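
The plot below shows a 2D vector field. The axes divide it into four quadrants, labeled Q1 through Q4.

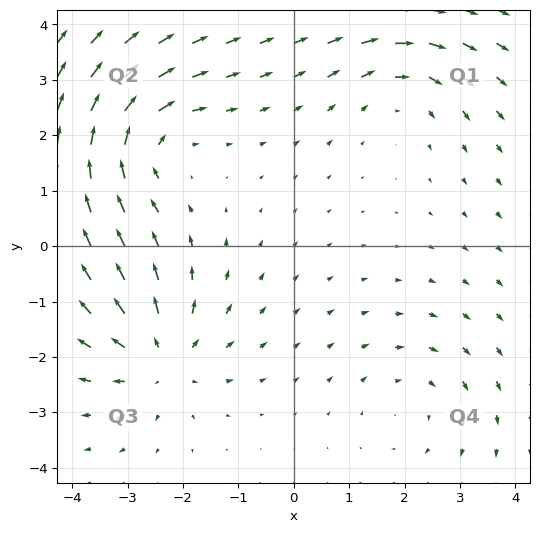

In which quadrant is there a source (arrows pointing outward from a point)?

The source sits at approximately (-2.4, -2.0), which lies in quadrant Q3. The divergence there is about +4, positive as expected for a source.

Q3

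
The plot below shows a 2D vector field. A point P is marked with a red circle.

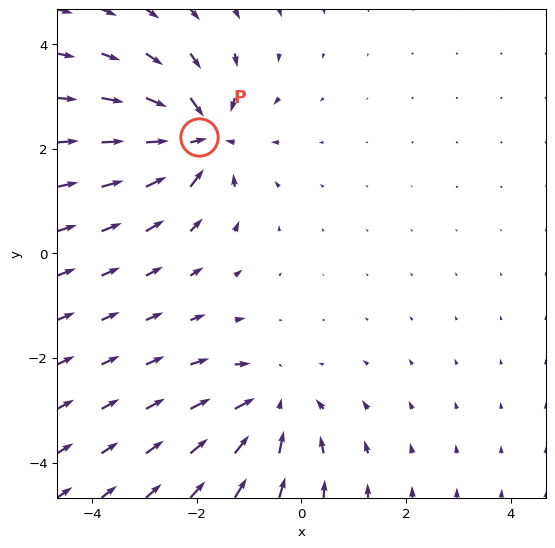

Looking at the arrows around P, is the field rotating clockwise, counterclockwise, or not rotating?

not rotating

Near P at (-2.0, 2.2) the arrows show no circulation. The curl there is ≈0.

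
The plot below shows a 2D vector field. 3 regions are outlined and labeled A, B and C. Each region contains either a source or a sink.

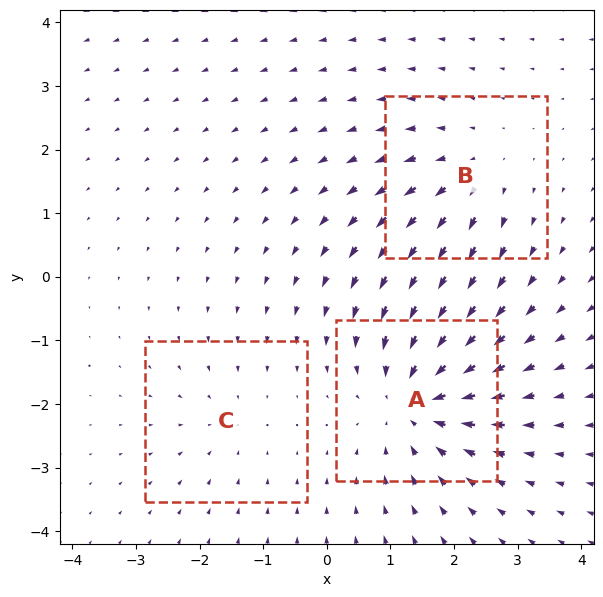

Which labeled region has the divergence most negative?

A

Divergence at each region's feature centre — A: about -5, B: about +3, C: about -2. Region A is most negative.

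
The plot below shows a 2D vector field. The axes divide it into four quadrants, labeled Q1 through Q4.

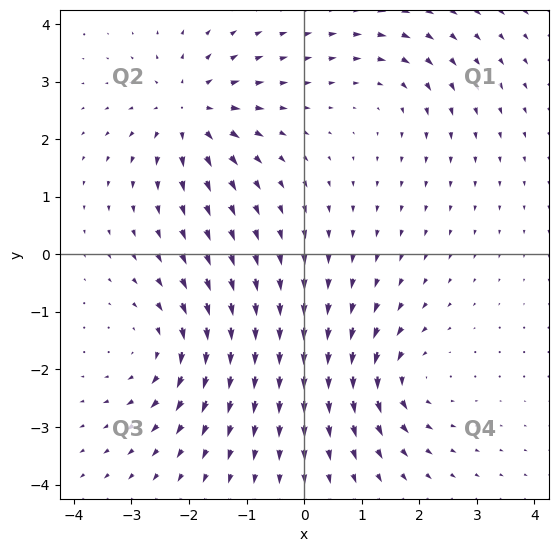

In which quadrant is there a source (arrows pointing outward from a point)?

The source sits at approximately (-2.0, 2.5), which lies in quadrant Q2. The divergence there is about +5, positive as expected for a source.

Q2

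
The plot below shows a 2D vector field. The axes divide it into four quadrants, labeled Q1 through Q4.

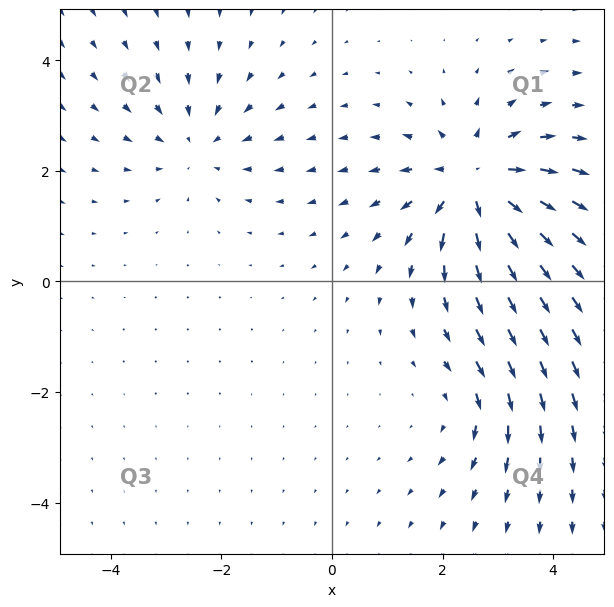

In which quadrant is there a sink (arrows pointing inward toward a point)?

Q2

The sink sits at approximately (-2.4, 2.5), which lies in quadrant Q2. The divergence there is about -3, negative as expected for a sink.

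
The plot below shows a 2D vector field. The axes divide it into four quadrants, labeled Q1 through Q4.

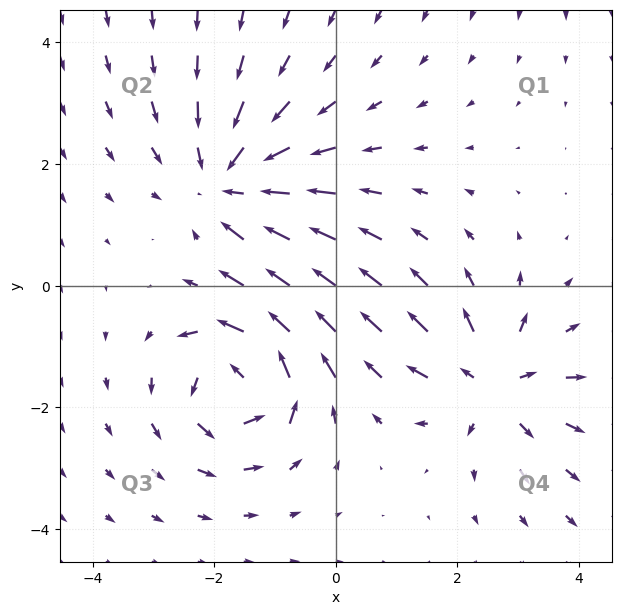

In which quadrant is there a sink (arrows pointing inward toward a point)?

Q2

The sink sits at approximately (-1.7, 1.7), which lies in quadrant Q2. The divergence there is about -3, negative as expected for a sink.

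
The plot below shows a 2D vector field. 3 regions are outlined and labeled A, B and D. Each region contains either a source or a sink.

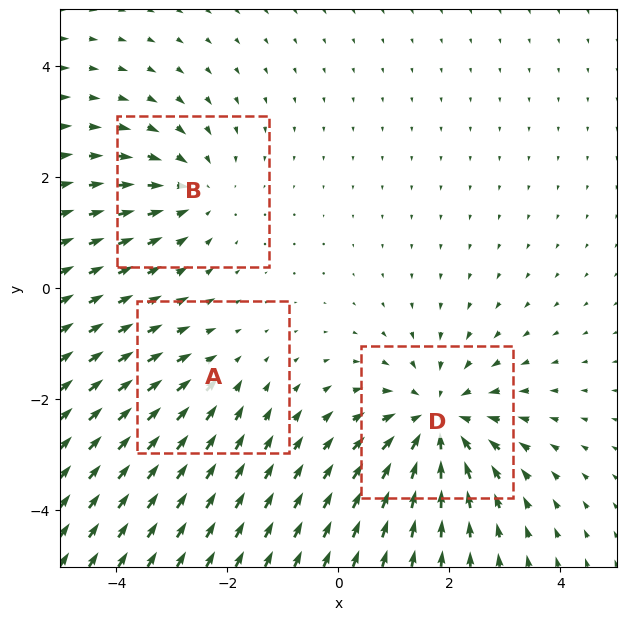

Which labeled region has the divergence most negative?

D

Divergence at each region's feature centre — A: about -2, B: about -3, D: about -5. Region D is most negative.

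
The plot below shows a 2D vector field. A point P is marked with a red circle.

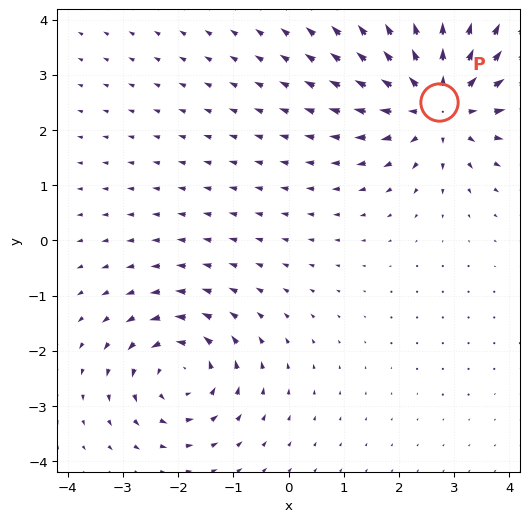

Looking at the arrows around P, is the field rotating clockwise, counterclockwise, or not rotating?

Near P at (2.7, 2.5) the arrows show no circulation. The curl there is ≈0.

not rotating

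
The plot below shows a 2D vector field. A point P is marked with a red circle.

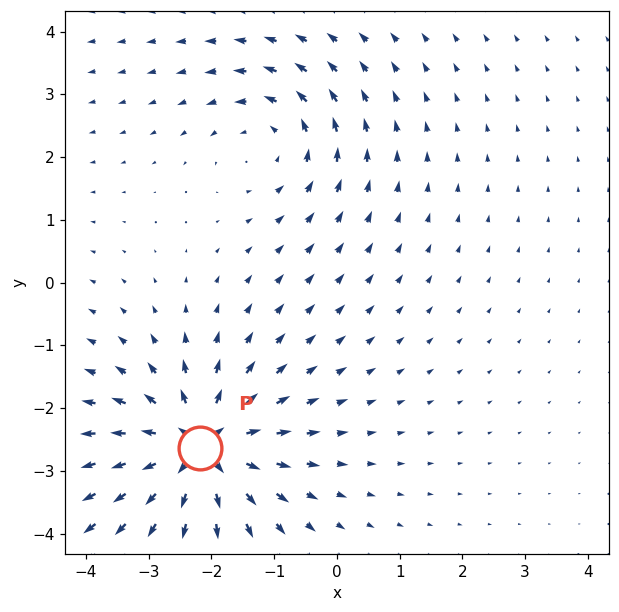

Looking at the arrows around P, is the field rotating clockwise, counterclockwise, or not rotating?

not rotating

Near P at (-2.2, -2.6) the arrows show no circulation. The curl there is ≈0.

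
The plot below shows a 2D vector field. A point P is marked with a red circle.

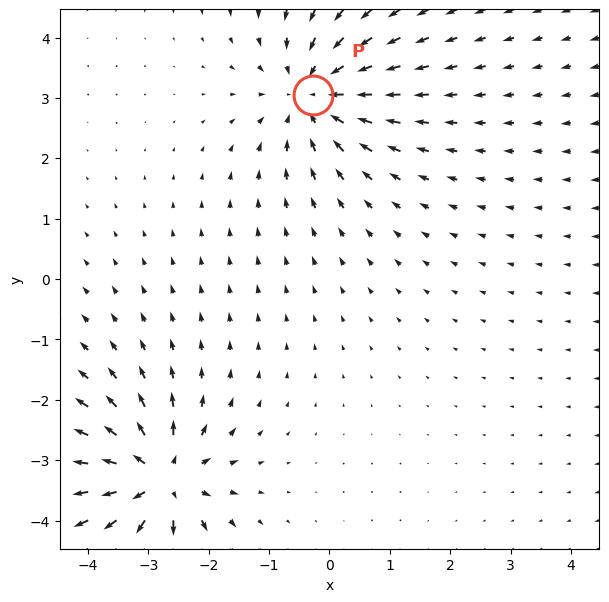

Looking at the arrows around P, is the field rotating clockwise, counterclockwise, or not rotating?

not rotating

Near P at (-0.3, 3.1) the arrows show no circulation. The curl there is ≈0.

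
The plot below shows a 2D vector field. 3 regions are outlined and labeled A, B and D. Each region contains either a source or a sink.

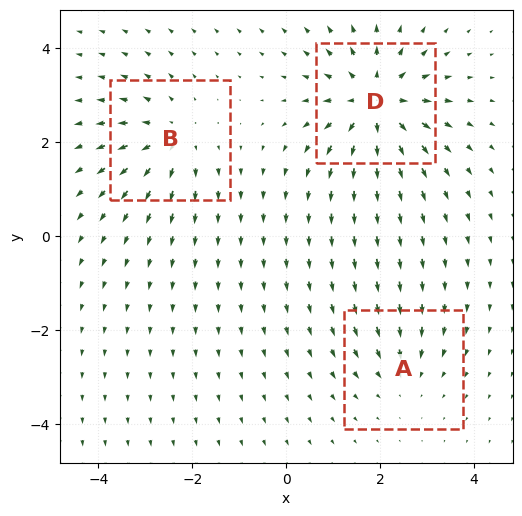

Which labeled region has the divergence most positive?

Divergence at each region's feature centre — A: about -2, B: about +3, D: about +5. Region D is most positive.

D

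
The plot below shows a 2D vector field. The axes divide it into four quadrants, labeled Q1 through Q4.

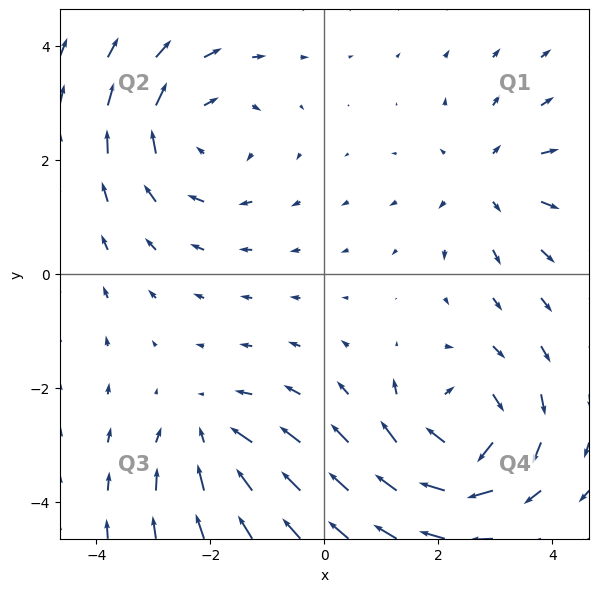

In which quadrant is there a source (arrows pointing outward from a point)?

Q1

The source sits at approximately (2.9, 1.6), which lies in quadrant Q1. The divergence there is about +3, positive as expected for a source.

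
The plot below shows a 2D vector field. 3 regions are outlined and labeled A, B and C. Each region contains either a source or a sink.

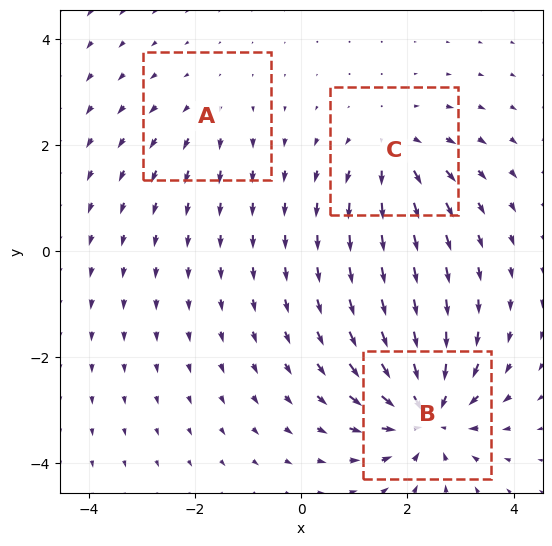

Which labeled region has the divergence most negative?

Divergence at each region's feature centre — A: about +2, B: about -5, C: about +3. Region B is most negative.

B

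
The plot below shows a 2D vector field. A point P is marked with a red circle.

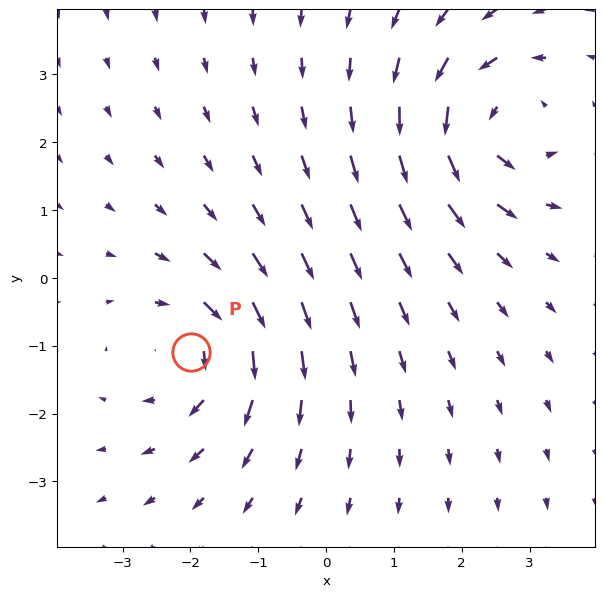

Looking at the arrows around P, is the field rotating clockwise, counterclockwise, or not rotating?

clockwise

Near P at (-2.0, -1.1) the arrows circulate clockwise. The curl (z-component) there is about -5; negative curl means clockwise rotation.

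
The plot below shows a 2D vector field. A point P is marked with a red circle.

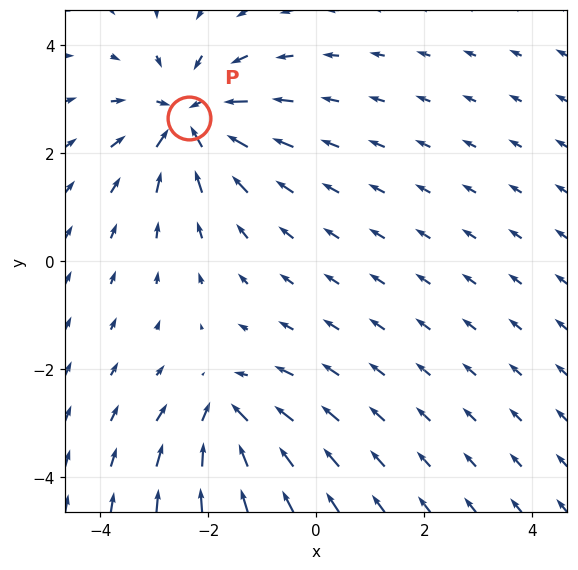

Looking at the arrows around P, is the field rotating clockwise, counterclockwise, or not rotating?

Near P at (-2.4, 2.6) the arrows show no circulation. The curl there is ≈0.

not rotating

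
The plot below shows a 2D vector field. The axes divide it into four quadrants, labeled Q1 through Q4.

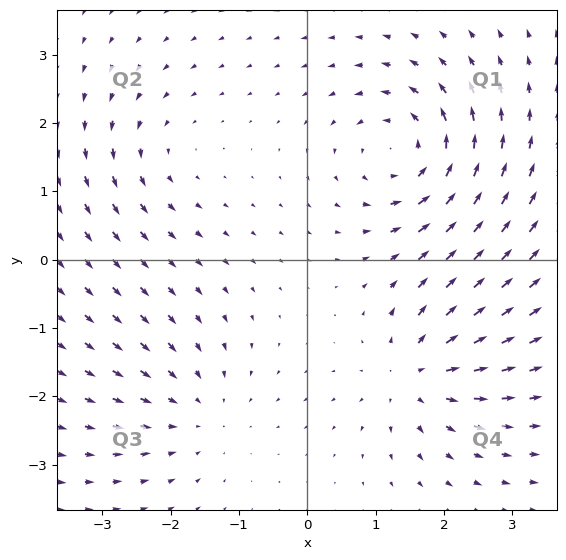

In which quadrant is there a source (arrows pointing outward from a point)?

Q4

The source sits at approximately (1.6, -1.7), which lies in quadrant Q4. The divergence there is about +5, positive as expected for a source.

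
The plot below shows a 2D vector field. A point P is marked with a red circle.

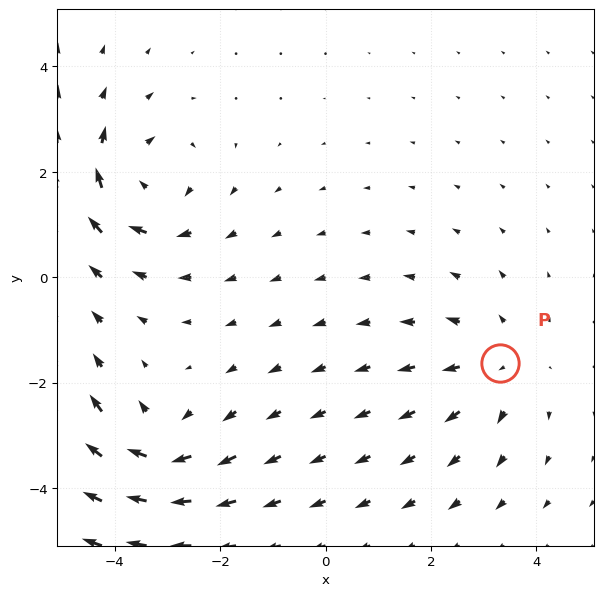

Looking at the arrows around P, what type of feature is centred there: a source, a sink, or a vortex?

source

At P (3.3, -1.6) the arrows spread outward. Divergence about +2, curl ≈0 — positive divergence with near-zero curl is a source.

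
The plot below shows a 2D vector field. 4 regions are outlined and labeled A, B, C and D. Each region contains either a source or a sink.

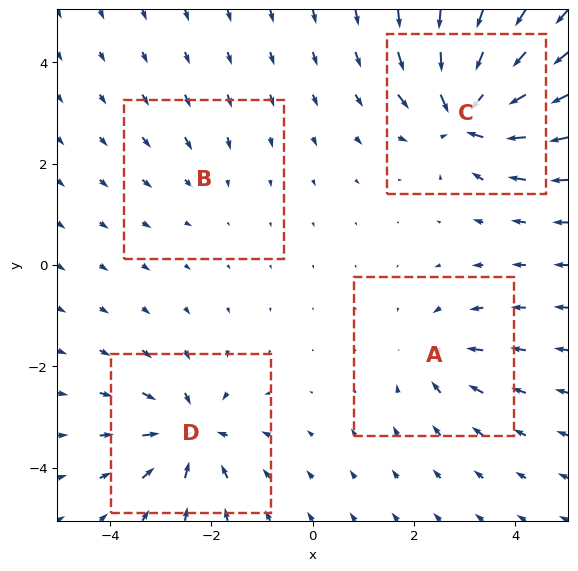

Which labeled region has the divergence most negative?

C

Divergence at each region's feature centre — A: about -4, B: about -2, C: about -9, D: about -6. Region C is most negative.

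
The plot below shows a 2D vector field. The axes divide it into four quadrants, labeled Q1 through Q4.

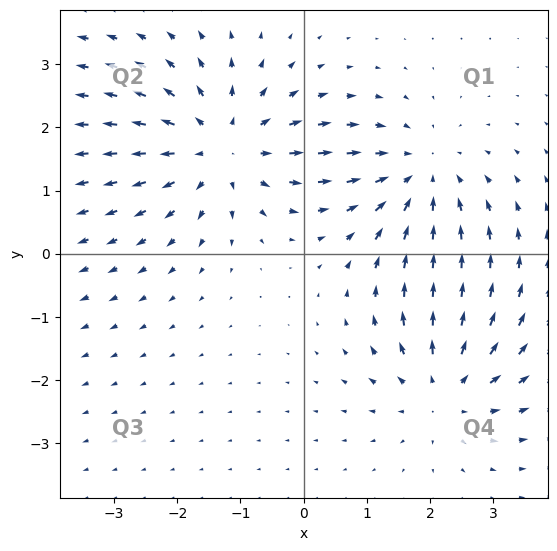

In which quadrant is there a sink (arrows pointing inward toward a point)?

The sink sits at approximately (1.9, 1.2), which lies in quadrant Q1. The divergence there is about -3, negative as expected for a sink.

Q1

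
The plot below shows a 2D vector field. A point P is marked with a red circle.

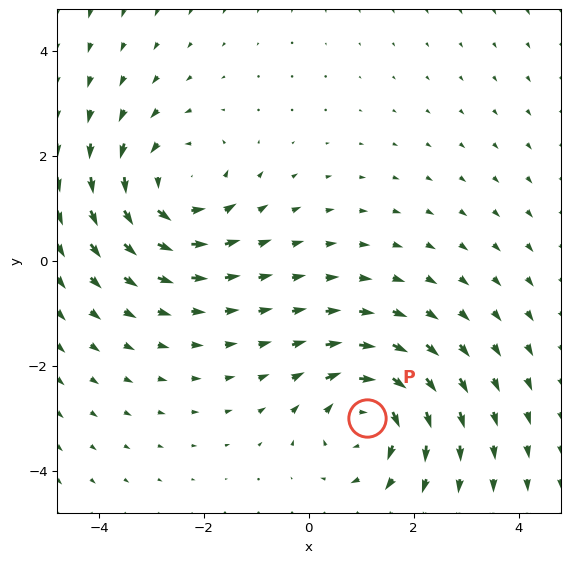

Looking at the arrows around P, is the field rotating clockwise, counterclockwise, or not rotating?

clockwise

Near P at (1.1, -3.0) the arrows circulate clockwise. The curl (z-component) there is about -5; negative curl means clockwise rotation.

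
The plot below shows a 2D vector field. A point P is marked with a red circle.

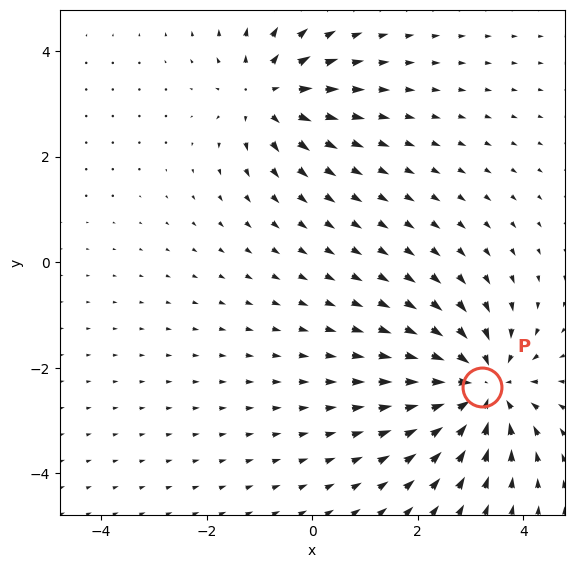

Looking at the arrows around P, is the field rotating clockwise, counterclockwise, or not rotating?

Near P at (3.2, -2.4) the arrows show no circulation. The curl there is ≈0.

not rotating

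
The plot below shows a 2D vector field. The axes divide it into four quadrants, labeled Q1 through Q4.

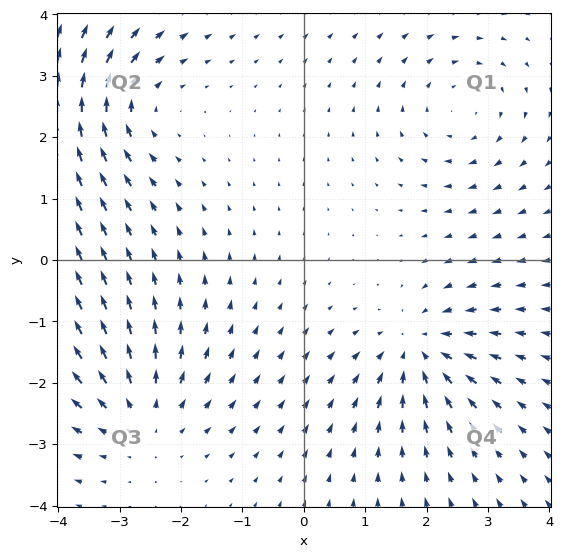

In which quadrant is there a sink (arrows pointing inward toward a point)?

Q4

The sink sits at approximately (1.9, -1.5), which lies in quadrant Q4. The divergence there is about -4, negative as expected for a sink.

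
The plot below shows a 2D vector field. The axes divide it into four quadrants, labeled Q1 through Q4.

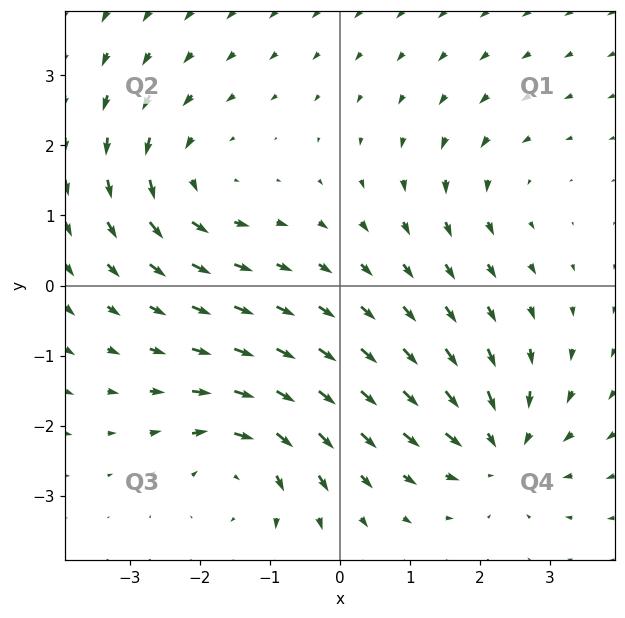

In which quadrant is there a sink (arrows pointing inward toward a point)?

Q4

The sink sits at approximately (2.3, -2.3), which lies in quadrant Q4. The divergence there is about -6, negative as expected for a sink.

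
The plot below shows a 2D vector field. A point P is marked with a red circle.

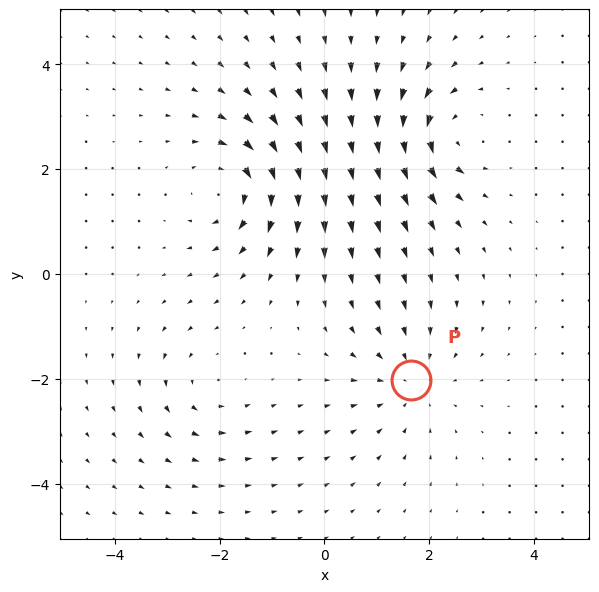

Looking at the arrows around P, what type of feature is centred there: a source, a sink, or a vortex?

At P (1.6, -2.0) the arrows converge inward. Divergence about -3, curl ≈0 — negative divergence with near-zero curl is a sink.

sink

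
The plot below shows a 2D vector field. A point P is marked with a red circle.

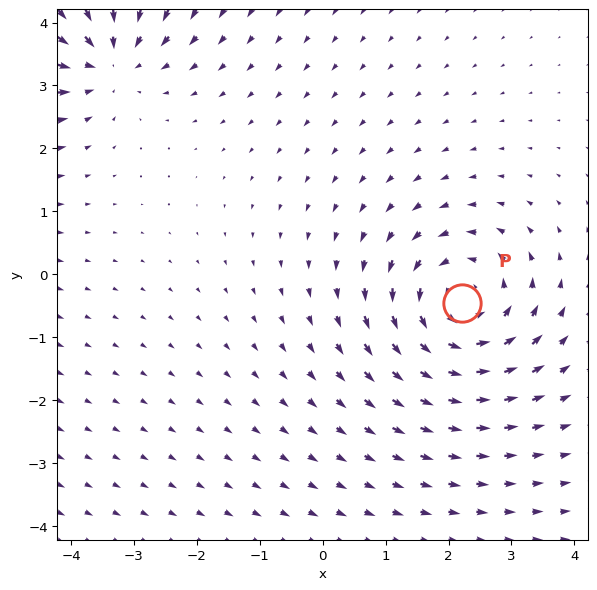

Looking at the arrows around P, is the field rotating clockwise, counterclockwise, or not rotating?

counterclockwise

Near P at (2.2, -0.5) the arrows circulate counterclockwise. The curl (z-component) there is about +3; positive curl means counterclockwise rotation.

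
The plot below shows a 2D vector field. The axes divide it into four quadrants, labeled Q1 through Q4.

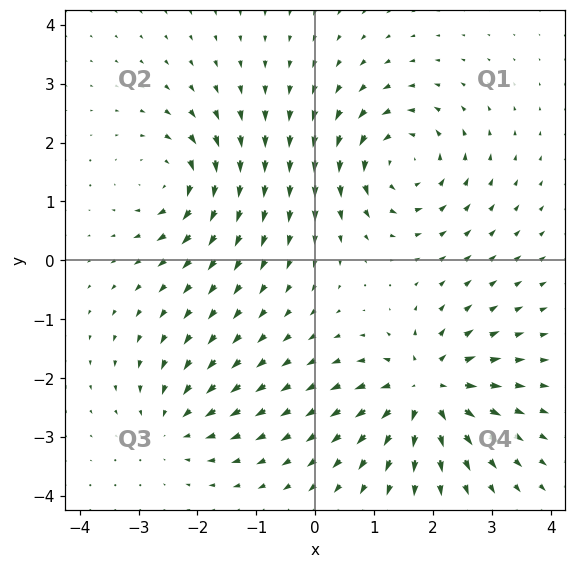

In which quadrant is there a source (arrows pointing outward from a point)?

The source sits at approximately (1.9, -2.2), which lies in quadrant Q4. The divergence there is about +6, positive as expected for a source.

Q4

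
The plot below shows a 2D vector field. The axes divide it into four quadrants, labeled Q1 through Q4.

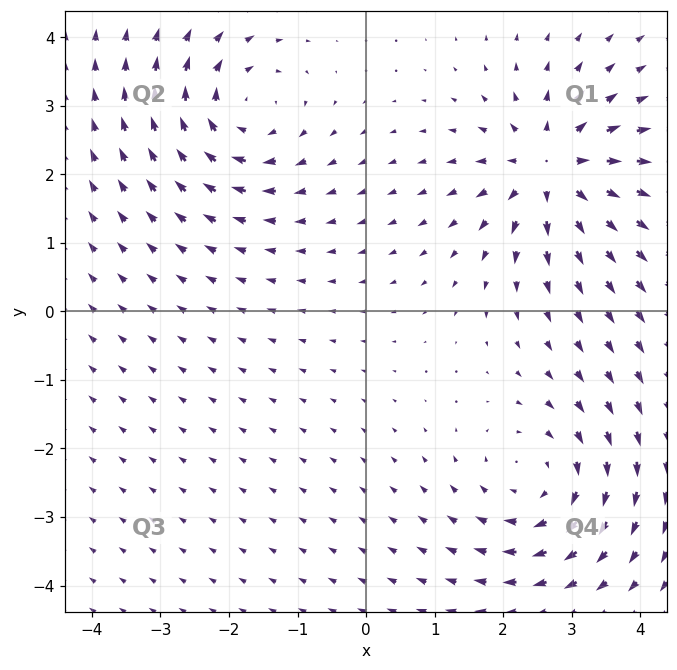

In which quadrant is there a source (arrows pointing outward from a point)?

The source sits at approximately (2.7, 2.1), which lies in quadrant Q1. The divergence there is about +7, positive as expected for a source.

Q1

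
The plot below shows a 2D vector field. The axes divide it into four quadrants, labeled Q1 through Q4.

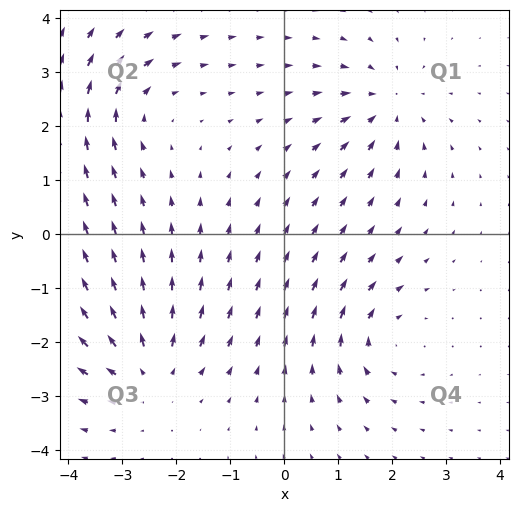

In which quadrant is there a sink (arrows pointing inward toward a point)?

The sink sits at approximately (1.9, 2.4), which lies in quadrant Q1. The divergence there is about -4, negative as expected for a sink.

Q1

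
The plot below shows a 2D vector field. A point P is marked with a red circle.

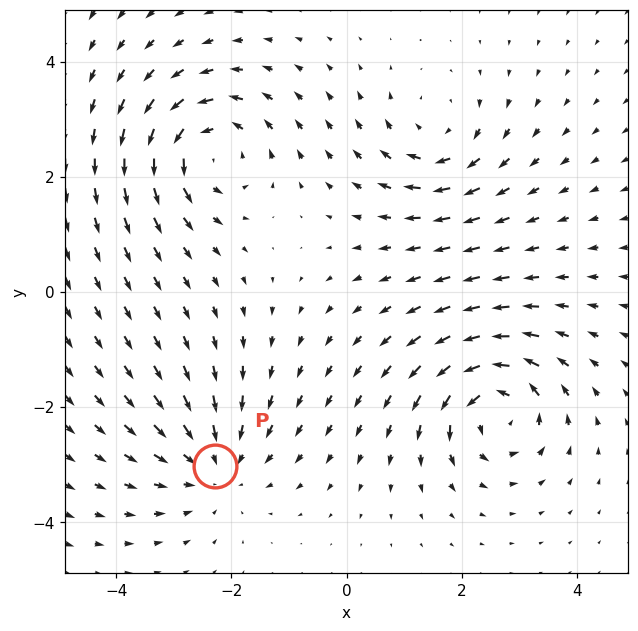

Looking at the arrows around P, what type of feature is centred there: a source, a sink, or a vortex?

sink

At P (-2.3, -3.0) the arrows converge inward. Divergence about -4, curl ≈0 — negative divergence with near-zero curl is a sink.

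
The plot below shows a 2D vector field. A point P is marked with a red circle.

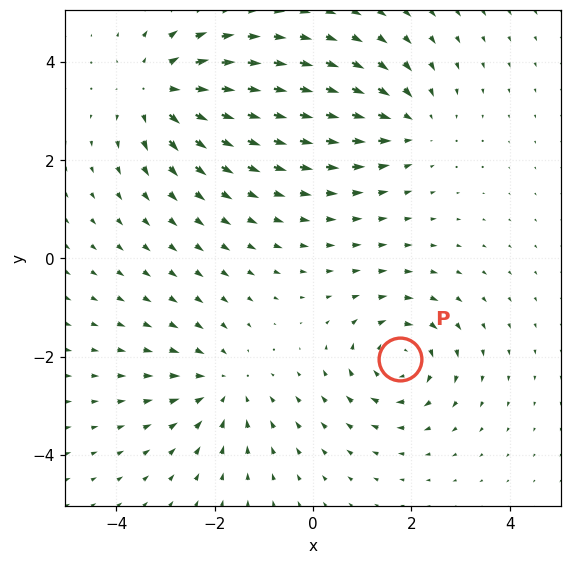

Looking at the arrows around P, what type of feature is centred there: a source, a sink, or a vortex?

vortex

At P (1.8, -2.0) the arrows circulate clockwise. Divergence ≈0, curl about -5 — near-zero divergence with nonzero curl is a vortex.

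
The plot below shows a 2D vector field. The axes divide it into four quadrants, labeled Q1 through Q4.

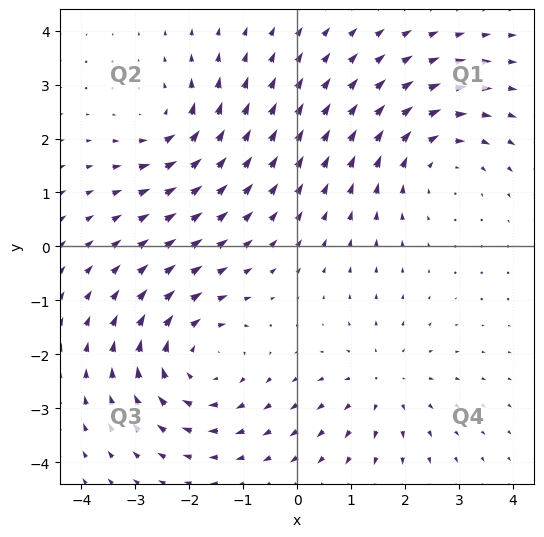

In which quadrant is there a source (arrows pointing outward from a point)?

The source sits at approximately (1.6, -2.5), which lies in quadrant Q4. The divergence there is about +3, positive as expected for a source.

Q4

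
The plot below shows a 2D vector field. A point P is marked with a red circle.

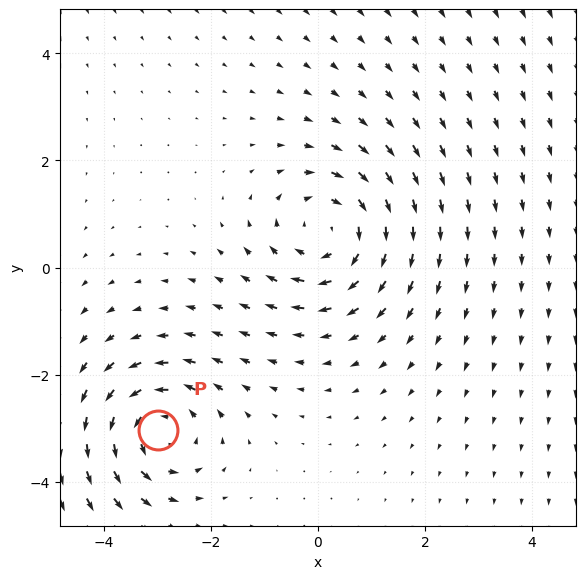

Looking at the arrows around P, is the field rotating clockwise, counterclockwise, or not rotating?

counterclockwise

Near P at (-3.0, -3.0) the arrows circulate counterclockwise. The curl (z-component) there is about +3; positive curl means counterclockwise rotation.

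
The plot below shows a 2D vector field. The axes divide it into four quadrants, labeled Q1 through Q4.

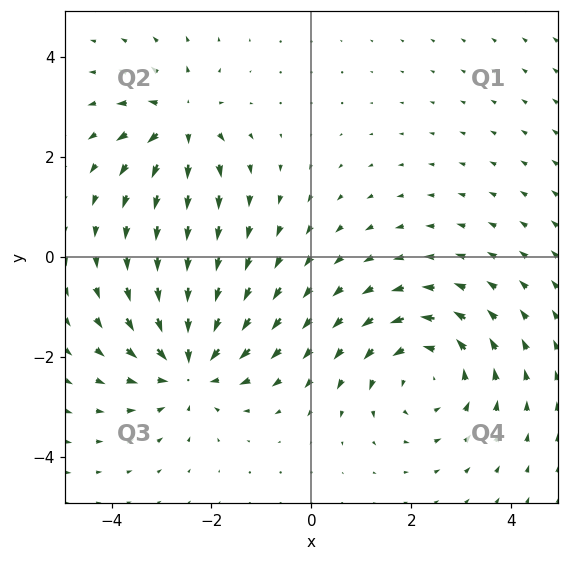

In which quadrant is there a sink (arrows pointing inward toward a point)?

The sink sits at approximately (-2.4, -2.2), which lies in quadrant Q3. The divergence there is about -5, negative as expected for a sink.

Q3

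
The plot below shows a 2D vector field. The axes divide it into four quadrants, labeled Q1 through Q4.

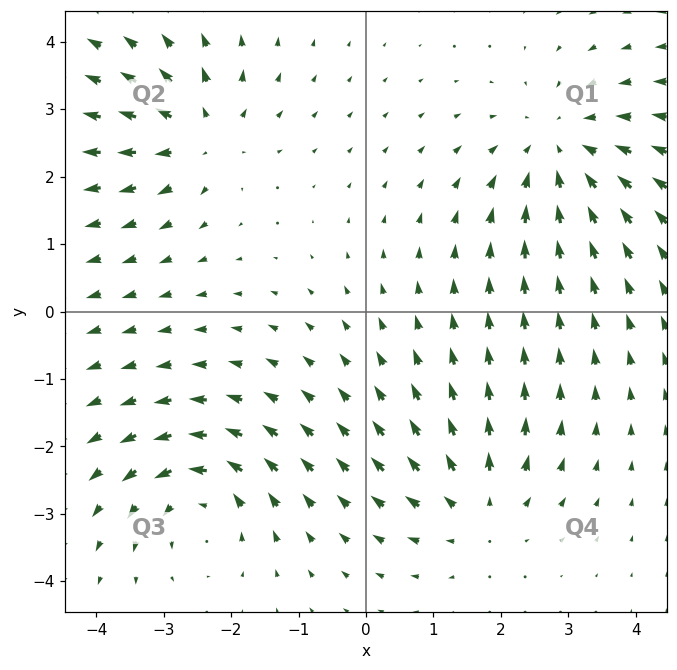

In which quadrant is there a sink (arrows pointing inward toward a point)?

Q1

The sink sits at approximately (2.9, 2.4), which lies in quadrant Q1. The divergence there is about -4, negative as expected for a sink.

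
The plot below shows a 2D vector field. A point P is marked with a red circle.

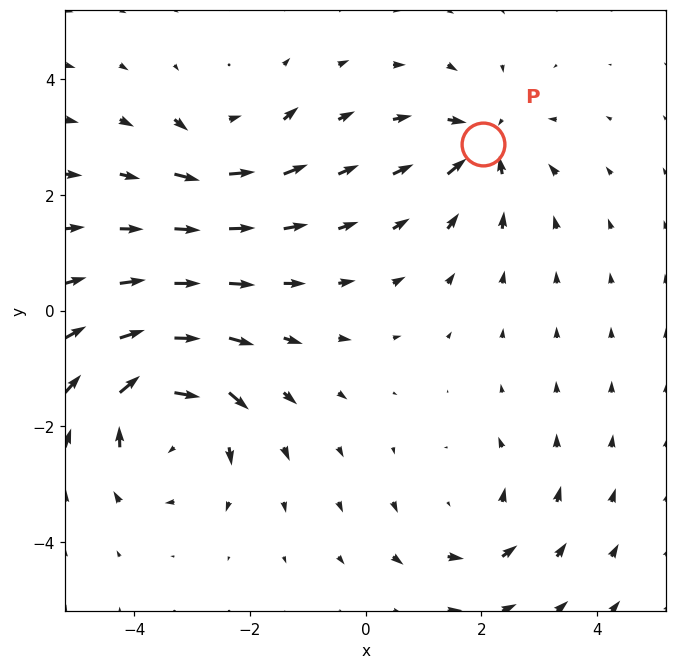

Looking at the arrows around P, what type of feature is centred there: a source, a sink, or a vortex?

sink

At P (2.0, 2.9) the arrows converge inward. Divergence about -4, curl ≈0 — negative divergence with near-zero curl is a sink.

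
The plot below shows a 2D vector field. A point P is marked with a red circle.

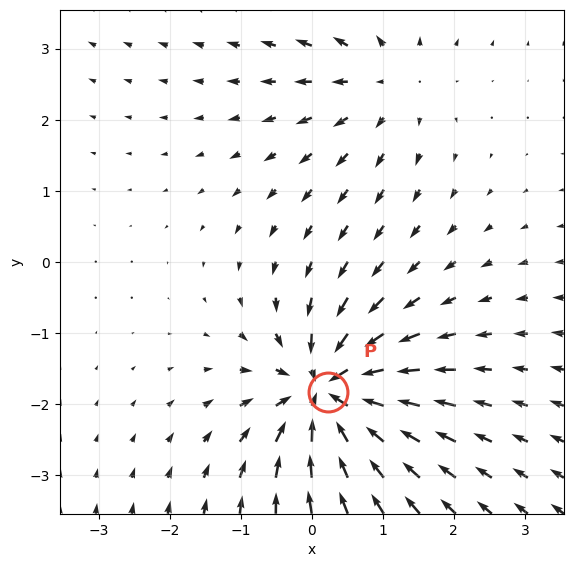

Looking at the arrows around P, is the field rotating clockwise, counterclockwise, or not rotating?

not rotating

Near P at (0.2, -1.8) the arrows show no circulation. The curl there is ≈0.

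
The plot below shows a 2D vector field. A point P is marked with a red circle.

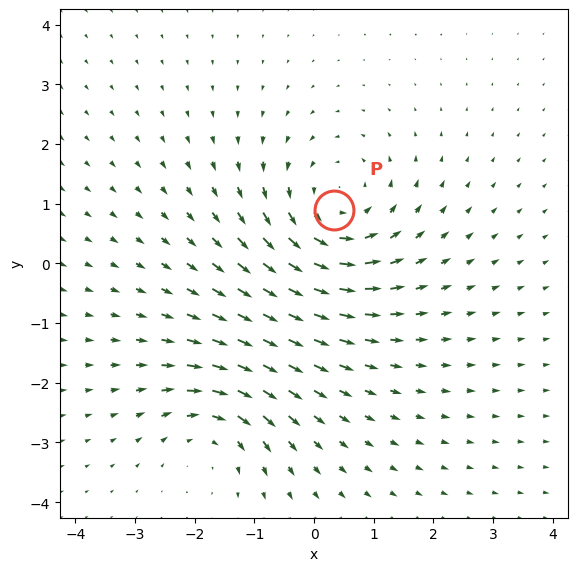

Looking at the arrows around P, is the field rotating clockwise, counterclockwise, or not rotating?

counterclockwise

Near P at (0.3, 0.9) the arrows circulate counterclockwise. The curl (z-component) there is about +4; positive curl means counterclockwise rotation.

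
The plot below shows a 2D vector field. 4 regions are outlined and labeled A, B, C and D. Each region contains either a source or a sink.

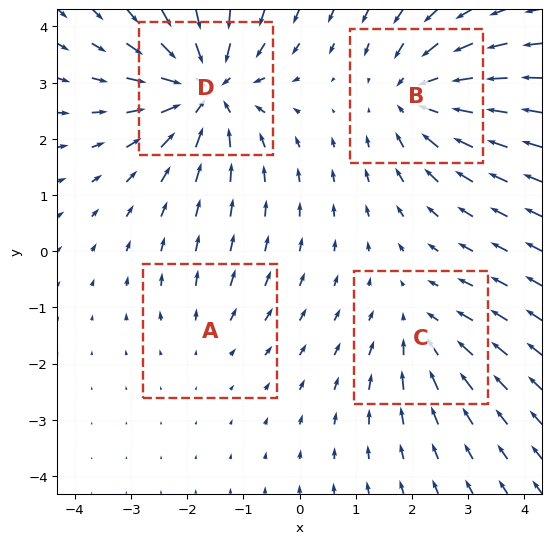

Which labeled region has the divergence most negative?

D

Divergence at each region's feature centre — A: about +2, B: about -5, C: about -3, D: about -7. Region D is most negative.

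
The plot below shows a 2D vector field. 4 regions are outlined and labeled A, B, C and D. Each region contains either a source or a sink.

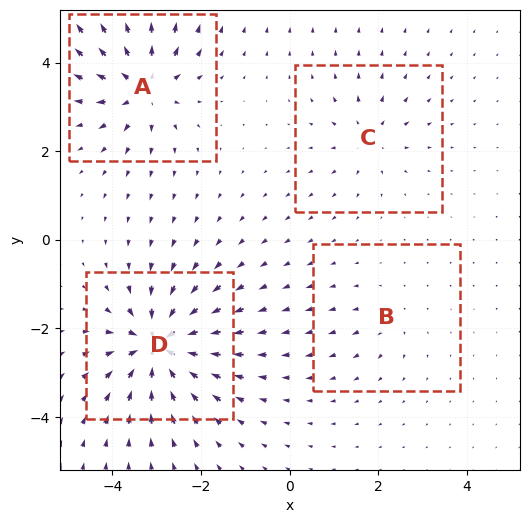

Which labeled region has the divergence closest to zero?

B

Divergence at each region's feature centre — A: about +7, B: about +2, C: about +4, D: about -9. Region B is closest to zero.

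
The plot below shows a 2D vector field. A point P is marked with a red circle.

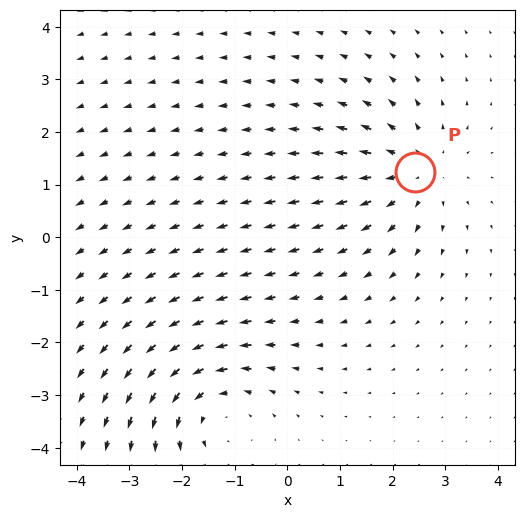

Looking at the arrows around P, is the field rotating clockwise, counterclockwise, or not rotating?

not rotating

Near P at (2.4, 1.2) the arrows show no circulation. The curl there is ≈0.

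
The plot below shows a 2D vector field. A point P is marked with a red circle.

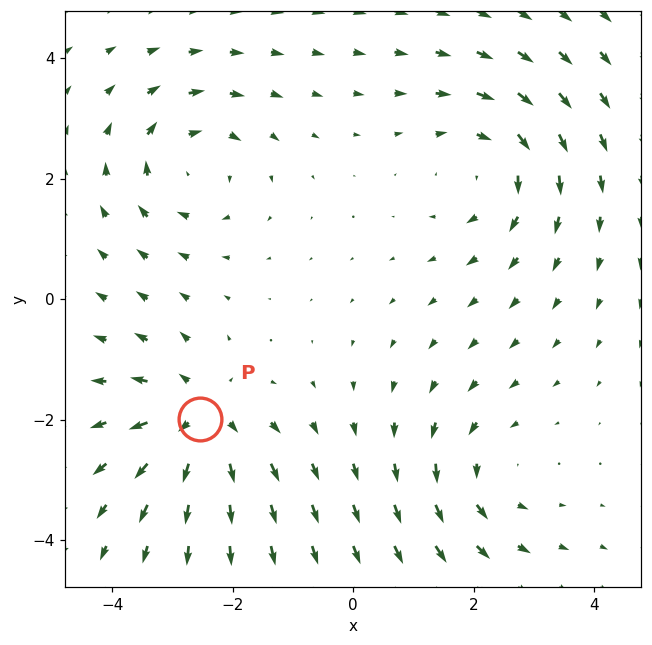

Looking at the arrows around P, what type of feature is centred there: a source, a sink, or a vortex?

source

At P (-2.5, -2.0) the arrows spread outward. Divergence about +4, curl ≈0 — positive divergence with near-zero curl is a source.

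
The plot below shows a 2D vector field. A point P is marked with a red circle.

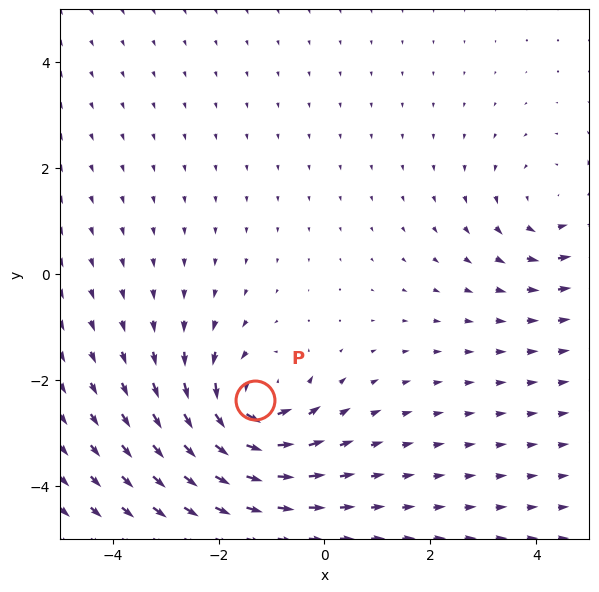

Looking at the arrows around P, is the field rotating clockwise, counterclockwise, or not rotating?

Near P at (-1.3, -2.4) the arrows circulate counterclockwise. The curl (z-component) there is about +4; positive curl means counterclockwise rotation.

counterclockwise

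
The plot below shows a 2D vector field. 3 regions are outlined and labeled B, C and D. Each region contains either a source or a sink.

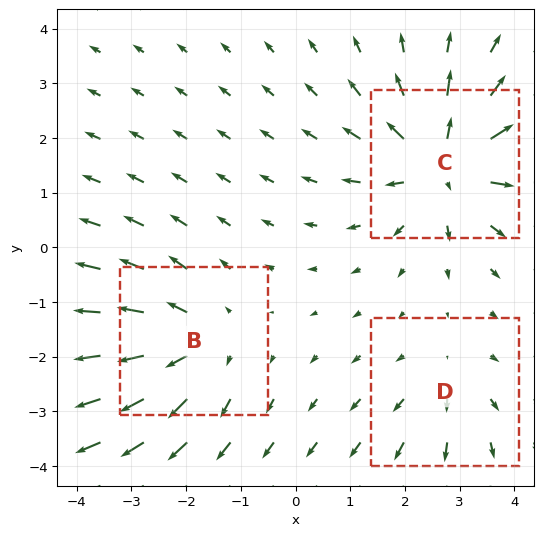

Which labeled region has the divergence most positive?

C

Divergence at each region's feature centre — B: about +3, C: about +5, D: about +2. Region C is most positive.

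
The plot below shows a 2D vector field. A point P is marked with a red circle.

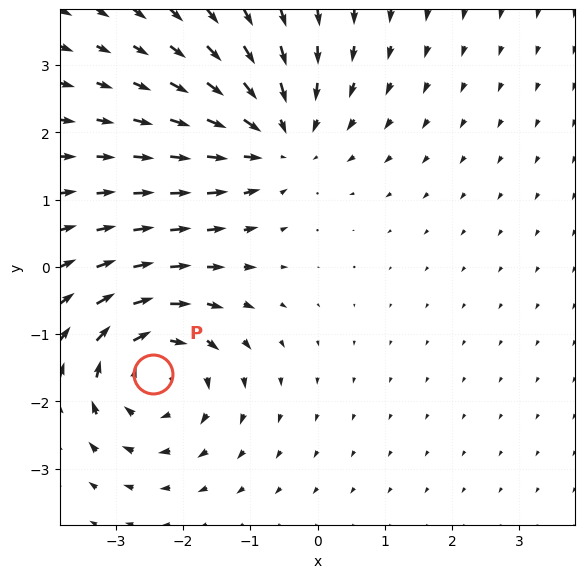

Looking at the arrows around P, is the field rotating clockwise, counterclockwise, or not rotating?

clockwise

Near P at (-2.4, -1.6) the arrows circulate clockwise. The curl (z-component) there is about -5; negative curl means clockwise rotation.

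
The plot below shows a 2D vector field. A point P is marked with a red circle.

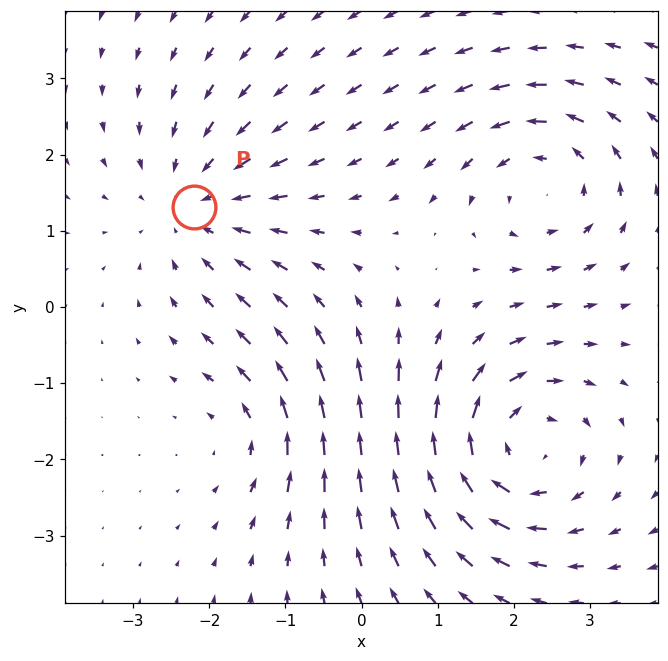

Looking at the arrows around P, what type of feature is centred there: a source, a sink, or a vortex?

sink

At P (-2.2, 1.3) the arrows converge inward. Divergence about -3, curl ≈0 — negative divergence with near-zero curl is a sink.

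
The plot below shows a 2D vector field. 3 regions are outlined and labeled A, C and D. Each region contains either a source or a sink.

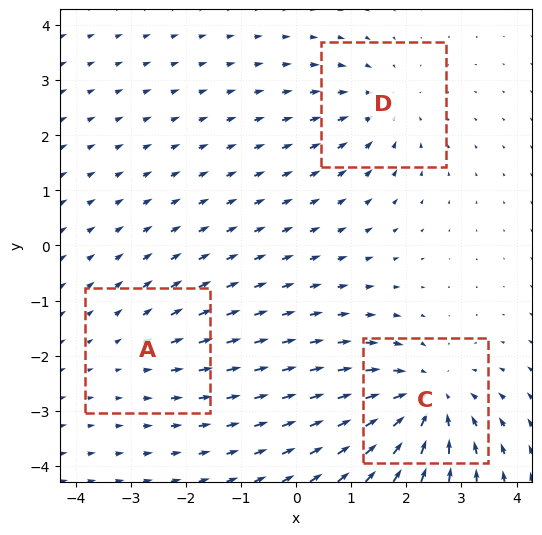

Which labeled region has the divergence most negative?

C

Divergence at each region's feature centre — A: about +2, C: about -5, D: about -3. Region C is most negative.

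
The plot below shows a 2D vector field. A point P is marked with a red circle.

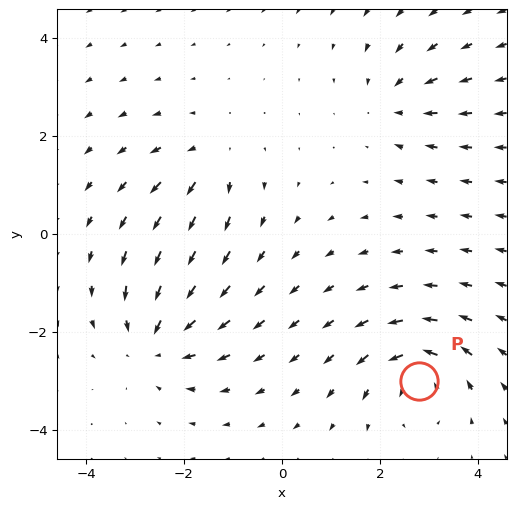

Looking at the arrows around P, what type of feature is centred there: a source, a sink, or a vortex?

At P (2.8, -3.0) the arrows circulate counterclockwise. Divergence ≈0, curl about +5 — near-zero divergence with nonzero curl is a vortex.

vortex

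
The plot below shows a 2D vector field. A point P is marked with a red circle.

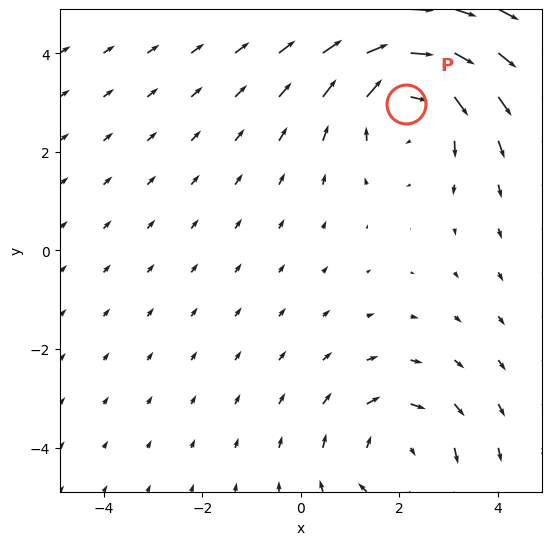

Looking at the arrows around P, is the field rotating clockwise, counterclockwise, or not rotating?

Near P at (2.1, 3.0) the arrows circulate clockwise. The curl (z-component) there is about -3; negative curl means clockwise rotation.

clockwise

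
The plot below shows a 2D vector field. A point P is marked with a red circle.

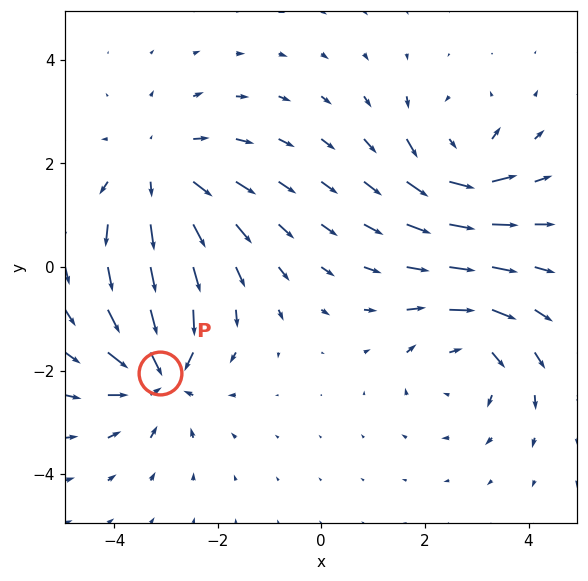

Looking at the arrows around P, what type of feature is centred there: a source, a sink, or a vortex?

sink

At P (-3.1, -2.0) the arrows converge inward. Divergence about -5, curl ≈0 — negative divergence with near-zero curl is a sink.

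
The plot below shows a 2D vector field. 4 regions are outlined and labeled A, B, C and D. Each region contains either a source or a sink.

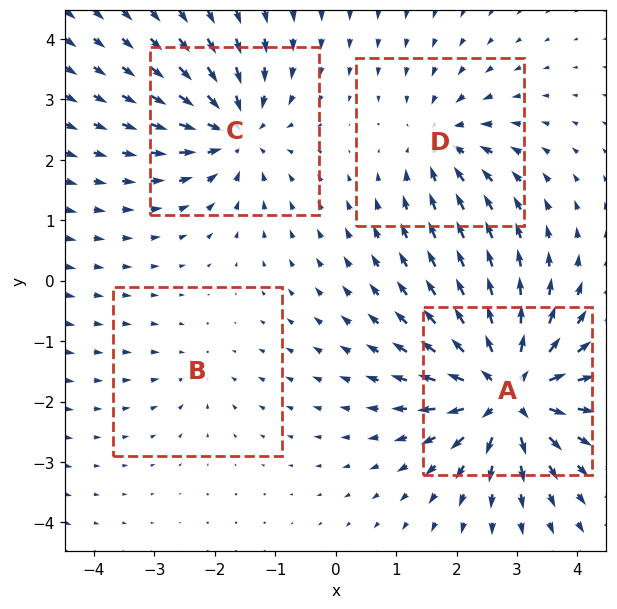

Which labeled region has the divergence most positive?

A

Divergence at each region's feature centre — A: about +9, B: about -2, C: about -6, D: about -4. Region A is most positive.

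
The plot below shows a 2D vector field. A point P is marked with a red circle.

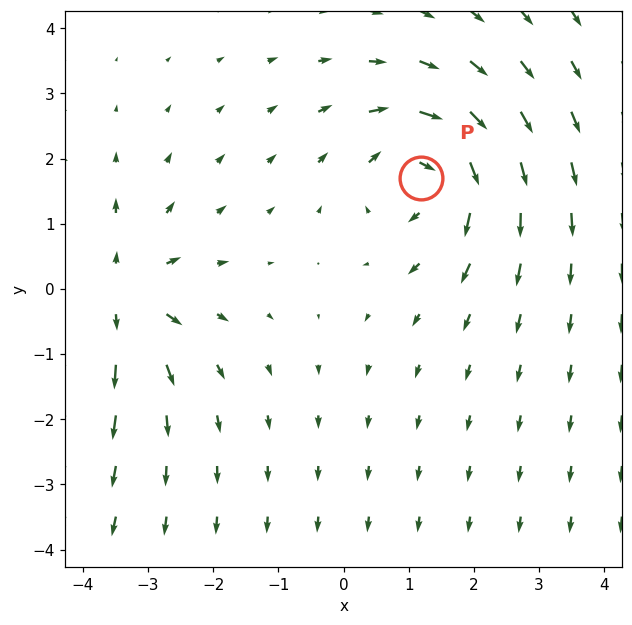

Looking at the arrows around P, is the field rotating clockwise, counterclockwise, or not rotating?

Near P at (1.2, 1.7) the arrows circulate clockwise. The curl (z-component) there is about -4; negative curl means clockwise rotation.

clockwise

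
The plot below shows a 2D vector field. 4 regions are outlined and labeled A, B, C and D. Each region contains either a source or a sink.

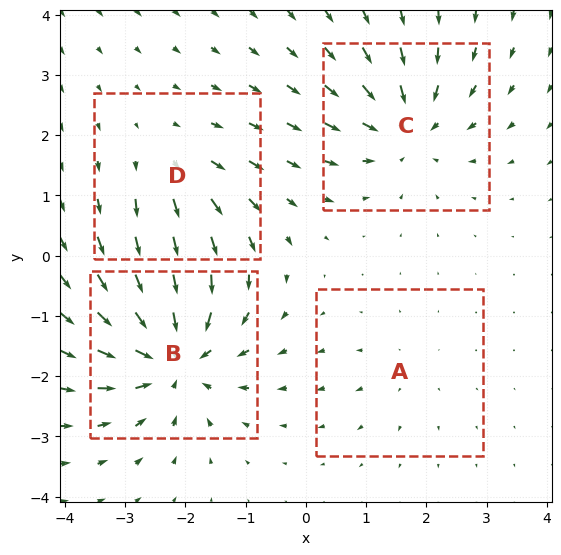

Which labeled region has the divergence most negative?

B

Divergence at each region's feature centre — A: about +2, B: about -7, C: about -5, D: about +4. Region B is most negative.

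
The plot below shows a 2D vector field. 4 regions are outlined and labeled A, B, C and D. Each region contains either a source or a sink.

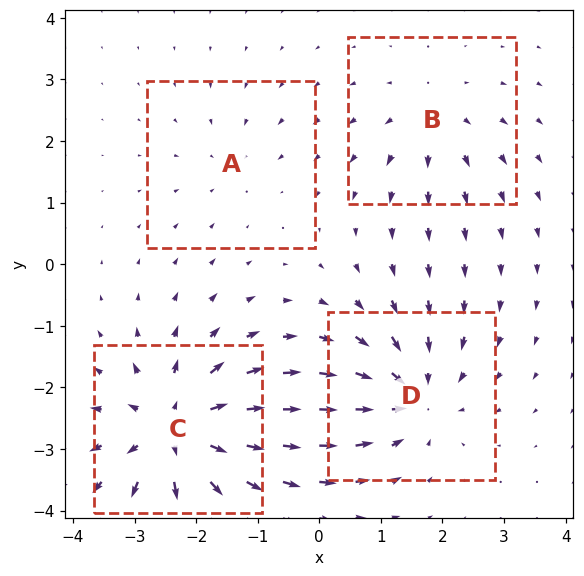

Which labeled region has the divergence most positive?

Divergence at each region's feature centre — A: about -2, B: about +3, C: about +7, D: about -5. Region C is most positive.

C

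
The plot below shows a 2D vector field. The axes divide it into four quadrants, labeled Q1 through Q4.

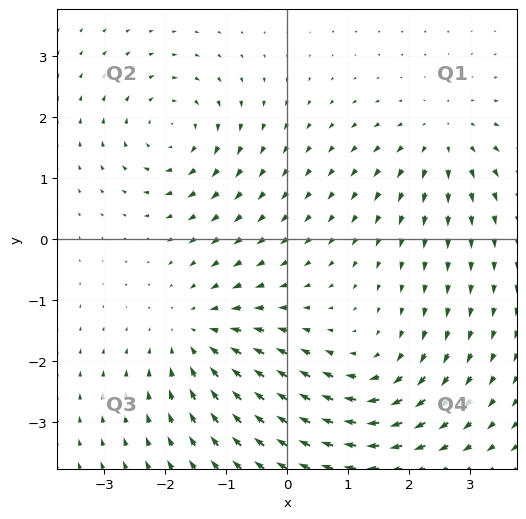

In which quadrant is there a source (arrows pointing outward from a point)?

Q1

The source sits at approximately (2.6, 1.6), which lies in quadrant Q1. The divergence there is about +4, positive as expected for a source.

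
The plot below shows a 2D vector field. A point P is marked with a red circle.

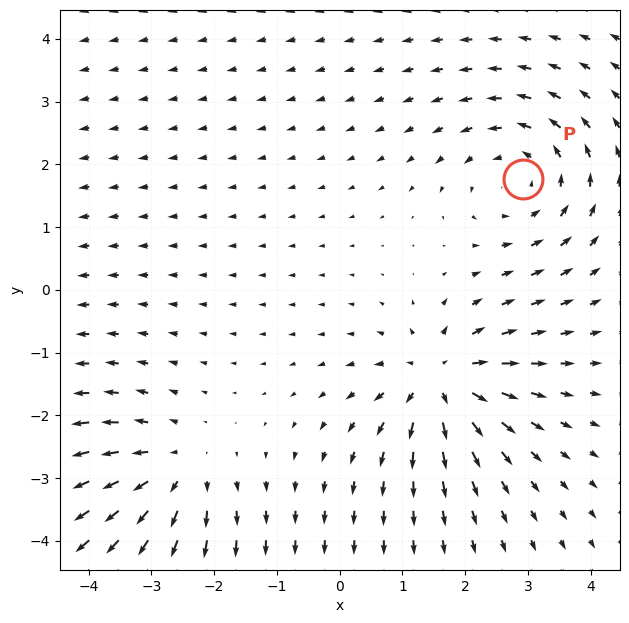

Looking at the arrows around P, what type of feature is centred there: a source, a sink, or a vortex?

At P (2.9, 1.8) the arrows circulate counterclockwise. Divergence ≈0, curl about +3 — near-zero divergence with nonzero curl is a vortex.

vortex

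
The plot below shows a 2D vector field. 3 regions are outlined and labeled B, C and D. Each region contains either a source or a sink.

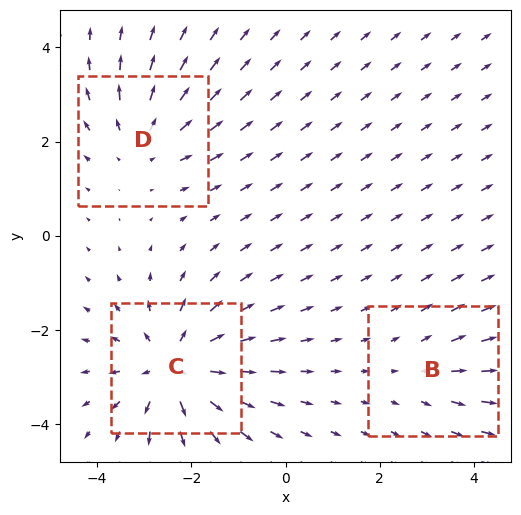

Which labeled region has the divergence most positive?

Divergence at each region's feature centre — B: about +2, C: about +5, D: about +3. Region C is most positive.

C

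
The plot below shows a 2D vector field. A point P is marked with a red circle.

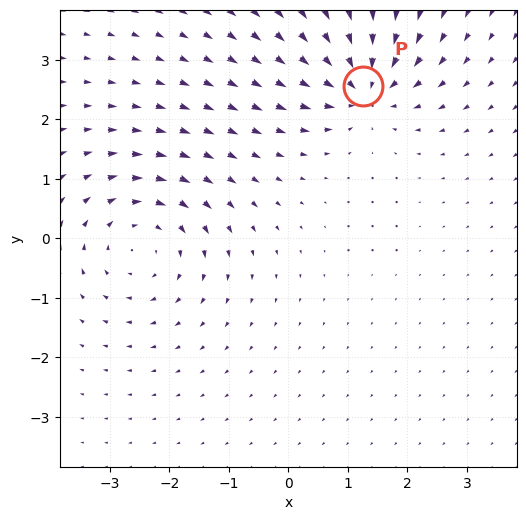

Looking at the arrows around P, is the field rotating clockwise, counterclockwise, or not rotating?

not rotating

Near P at (1.3, 2.6) the arrows show no circulation. The curl there is ≈0.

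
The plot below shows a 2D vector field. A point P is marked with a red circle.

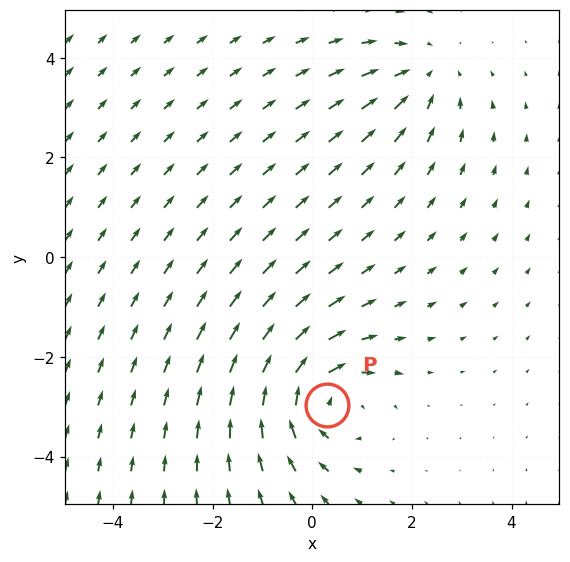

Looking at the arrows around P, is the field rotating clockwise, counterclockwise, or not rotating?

Near P at (0.3, -3.0) the arrows circulate clockwise. The curl (z-component) there is about -5; negative curl means clockwise rotation.

clockwise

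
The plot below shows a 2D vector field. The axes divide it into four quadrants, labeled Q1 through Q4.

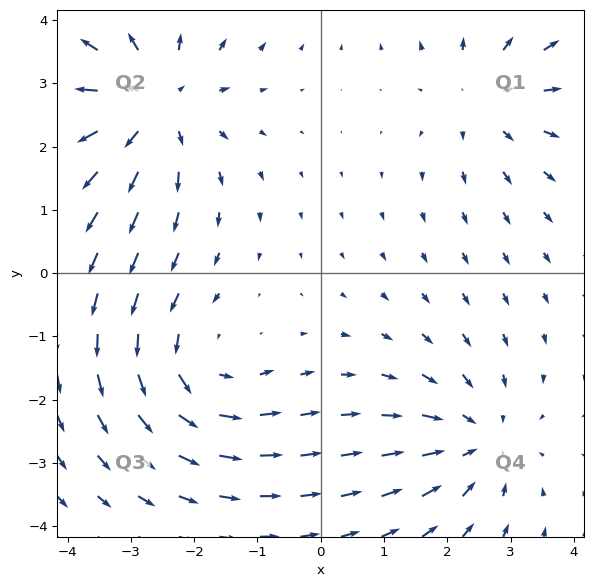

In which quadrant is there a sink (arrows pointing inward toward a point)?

The sink sits at approximately (2.5, -2.6), which lies in quadrant Q4. The divergence there is about -3, negative as expected for a sink.

Q4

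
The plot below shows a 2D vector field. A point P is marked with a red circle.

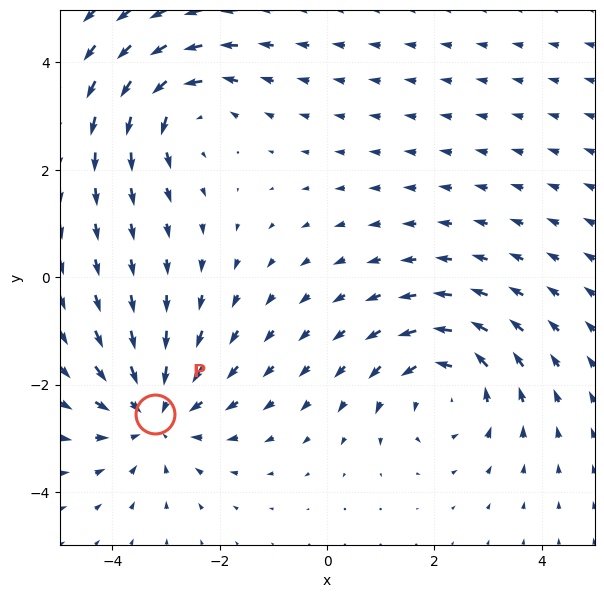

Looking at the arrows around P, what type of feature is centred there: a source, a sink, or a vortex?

sink

At P (-3.2, -2.5) the arrows converge inward. Divergence about -3, curl ≈0 — negative divergence with near-zero curl is a sink.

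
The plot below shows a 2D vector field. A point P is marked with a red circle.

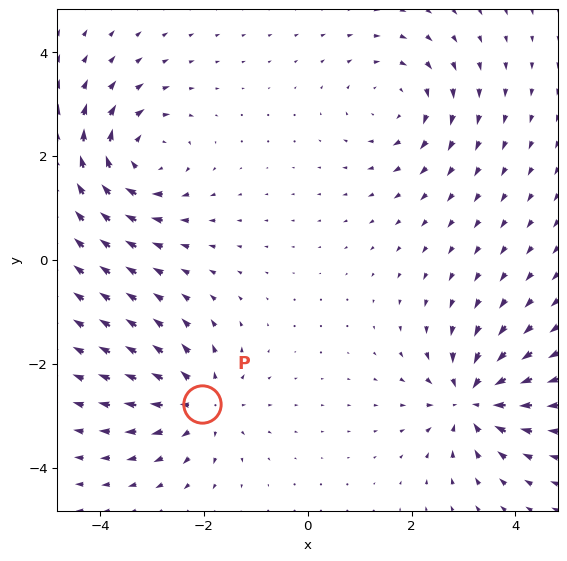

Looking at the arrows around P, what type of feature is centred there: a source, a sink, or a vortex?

At P (-2.0, -2.8) the arrows spread outward. Divergence about +4, curl ≈0 — positive divergence with near-zero curl is a source.

source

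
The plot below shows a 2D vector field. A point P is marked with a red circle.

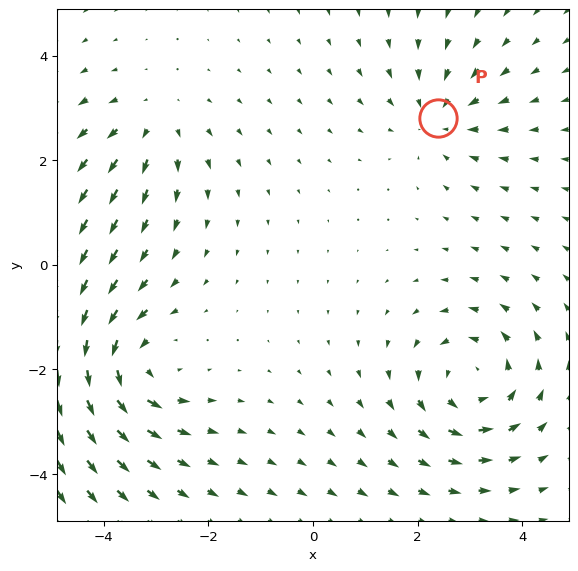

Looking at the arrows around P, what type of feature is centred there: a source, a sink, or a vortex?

sink

At P (2.4, 2.8) the arrows converge inward. Divergence about -3, curl ≈0 — negative divergence with near-zero curl is a sink.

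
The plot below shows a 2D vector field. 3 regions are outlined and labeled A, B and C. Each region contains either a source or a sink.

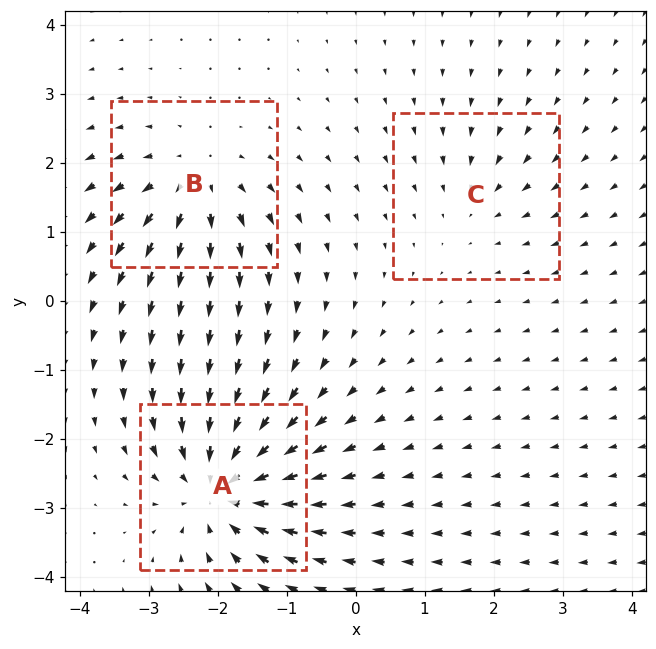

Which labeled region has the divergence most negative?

Divergence at each region's feature centre — A: about -6, B: about +4, C: about -2. Region A is most negative.

A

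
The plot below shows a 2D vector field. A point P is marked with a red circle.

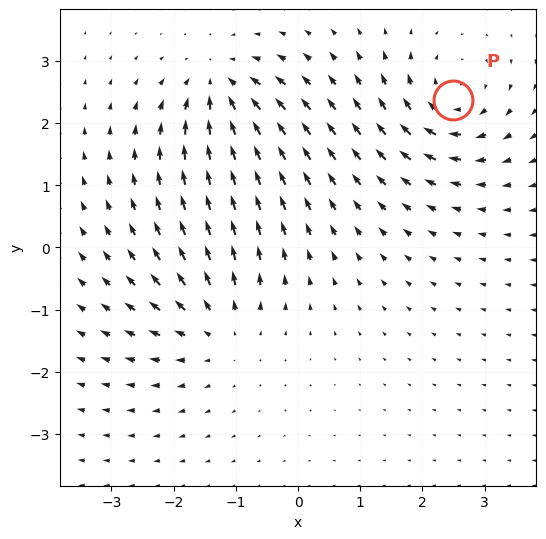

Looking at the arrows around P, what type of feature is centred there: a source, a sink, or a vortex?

At P (2.5, 2.4) the arrows circulate clockwise. Divergence ≈0, curl about -4 — near-zero divergence with nonzero curl is a vortex.

vortex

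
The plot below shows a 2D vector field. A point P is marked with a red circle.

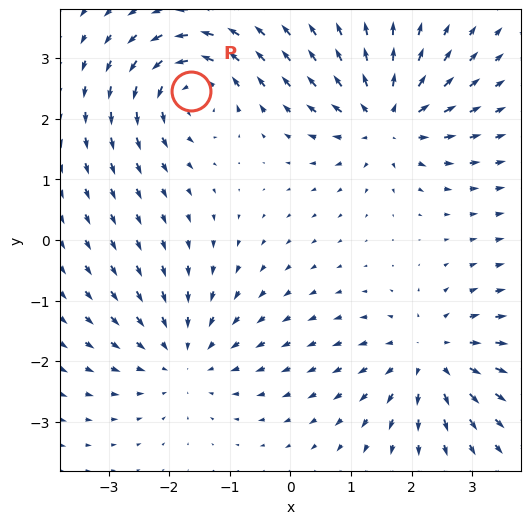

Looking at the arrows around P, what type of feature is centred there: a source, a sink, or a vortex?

vortex

At P (-1.6, 2.5) the arrows circulate counterclockwise. Divergence ≈0, curl about +6 — near-zero divergence with nonzero curl is a vortex.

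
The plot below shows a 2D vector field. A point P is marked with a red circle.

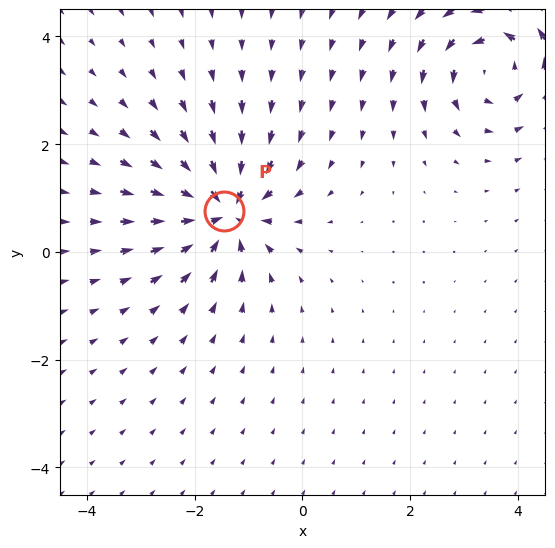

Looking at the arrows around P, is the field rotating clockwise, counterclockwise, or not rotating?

Near P at (-1.4, 0.8) the arrows show no circulation. The curl there is ≈0.

not rotating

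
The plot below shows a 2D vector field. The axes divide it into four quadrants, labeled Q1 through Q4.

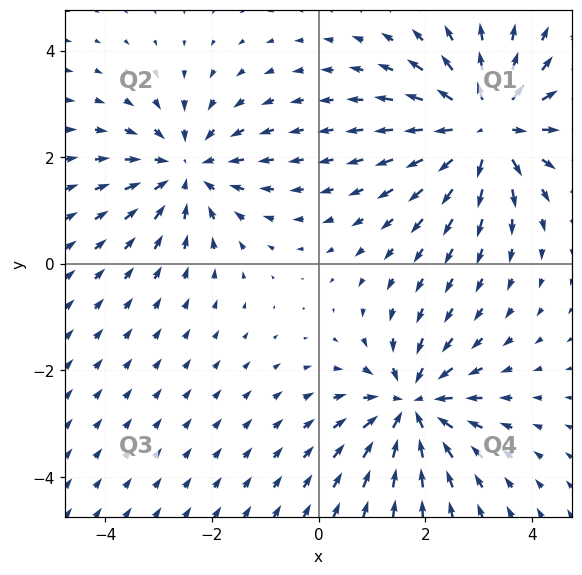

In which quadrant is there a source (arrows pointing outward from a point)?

Q1

The source sits at approximately (3.1, 2.6), which lies in quadrant Q1. The divergence there is about +5, positive as expected for a source.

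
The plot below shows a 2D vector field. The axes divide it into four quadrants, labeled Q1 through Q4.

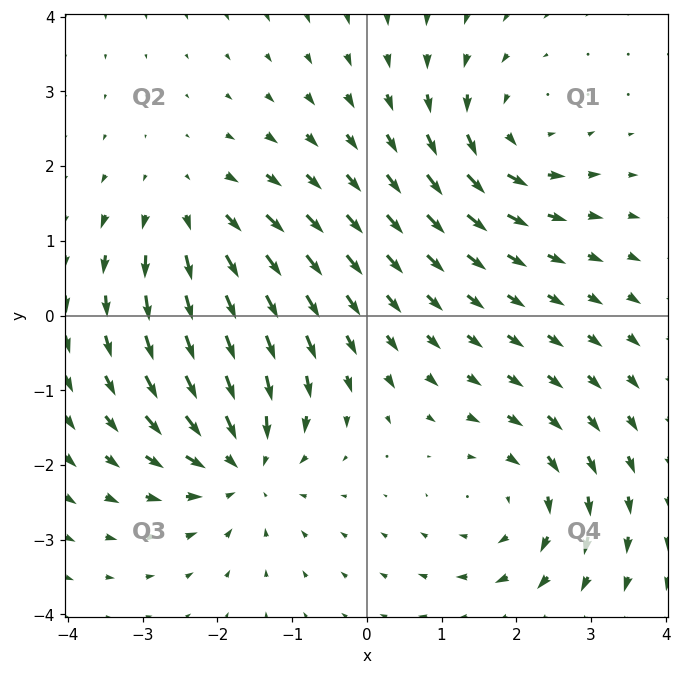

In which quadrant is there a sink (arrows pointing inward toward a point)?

The sink sits at approximately (-1.7, -1.9), which lies in quadrant Q3. The divergence there is about -4, negative as expected for a sink.

Q3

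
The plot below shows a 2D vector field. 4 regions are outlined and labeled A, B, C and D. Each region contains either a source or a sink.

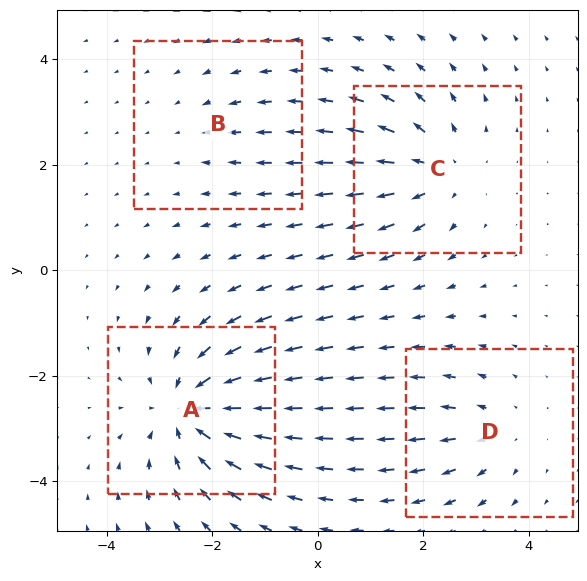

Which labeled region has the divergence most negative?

Divergence at each region's feature centre — A: about -7, B: about -2, C: about +5, D: about +3. Region A is most negative.

A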